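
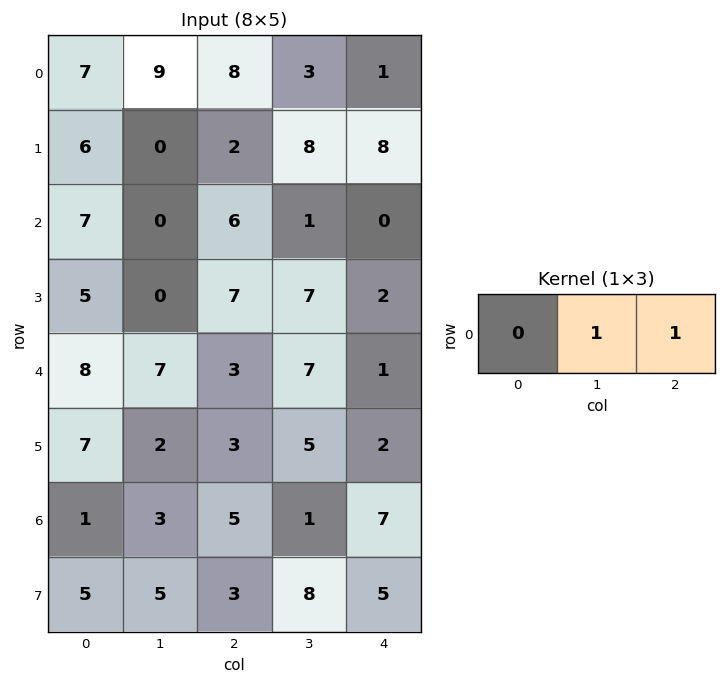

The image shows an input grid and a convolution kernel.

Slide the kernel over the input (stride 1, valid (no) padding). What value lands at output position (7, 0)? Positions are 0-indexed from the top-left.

8

The receptive field on the input at this output position is [5 5 3]. Elementwise product with the kernel and sum: 5·1 + 3·1.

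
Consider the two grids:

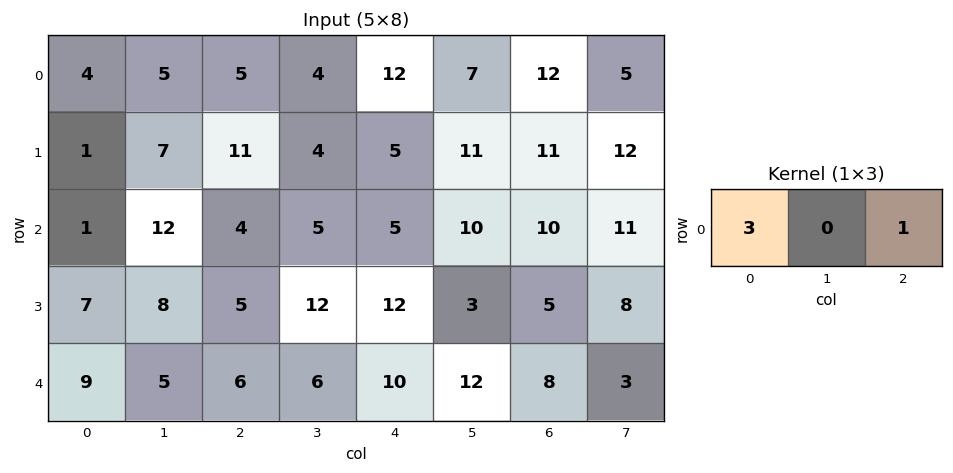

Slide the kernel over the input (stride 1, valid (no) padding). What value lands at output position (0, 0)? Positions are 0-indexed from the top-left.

The receptive field on the input at this output position is [4 5 5]. Elementwise product with the kernel and sum: 4·3 + 5·1.

17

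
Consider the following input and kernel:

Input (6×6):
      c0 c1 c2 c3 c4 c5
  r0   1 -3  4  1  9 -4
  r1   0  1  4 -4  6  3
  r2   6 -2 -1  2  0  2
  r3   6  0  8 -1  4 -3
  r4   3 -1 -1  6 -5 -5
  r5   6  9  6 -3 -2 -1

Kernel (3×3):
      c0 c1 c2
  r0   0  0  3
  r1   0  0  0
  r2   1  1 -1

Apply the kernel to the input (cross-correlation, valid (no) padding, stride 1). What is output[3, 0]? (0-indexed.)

The receptive field on the input at this output position is [6 0 8 / 3 -1 -1 / 6 9 6]. Elementwise product with the kernel and sum: 8·3 + 6·1 + 9·1 + 6·-1.

33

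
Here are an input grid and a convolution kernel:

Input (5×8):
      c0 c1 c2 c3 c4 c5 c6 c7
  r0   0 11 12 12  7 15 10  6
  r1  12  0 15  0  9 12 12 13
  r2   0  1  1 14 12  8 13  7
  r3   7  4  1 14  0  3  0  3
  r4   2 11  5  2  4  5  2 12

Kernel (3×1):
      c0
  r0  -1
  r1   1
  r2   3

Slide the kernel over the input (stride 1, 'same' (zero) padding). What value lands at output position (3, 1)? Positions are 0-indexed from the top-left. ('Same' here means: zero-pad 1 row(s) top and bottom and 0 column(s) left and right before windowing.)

36

The receptive field on the zero-padded input at this output position is [1 / 4 / 11]. Elementwise product with the kernel and sum: 1·-1 + 4·1 + 11·3.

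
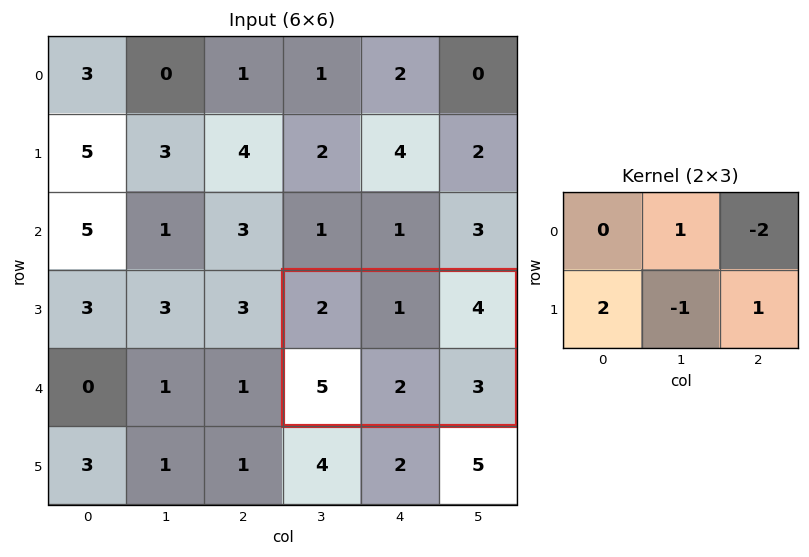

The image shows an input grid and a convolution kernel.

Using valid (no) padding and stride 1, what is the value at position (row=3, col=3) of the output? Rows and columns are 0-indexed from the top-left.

The receptive field on the input at this output position is [2 1 4 / 5 2 3]. Elementwise product with the kernel and sum: 1·1 + 4·-2 + 5·2 + 2·-1 + 3·1.

4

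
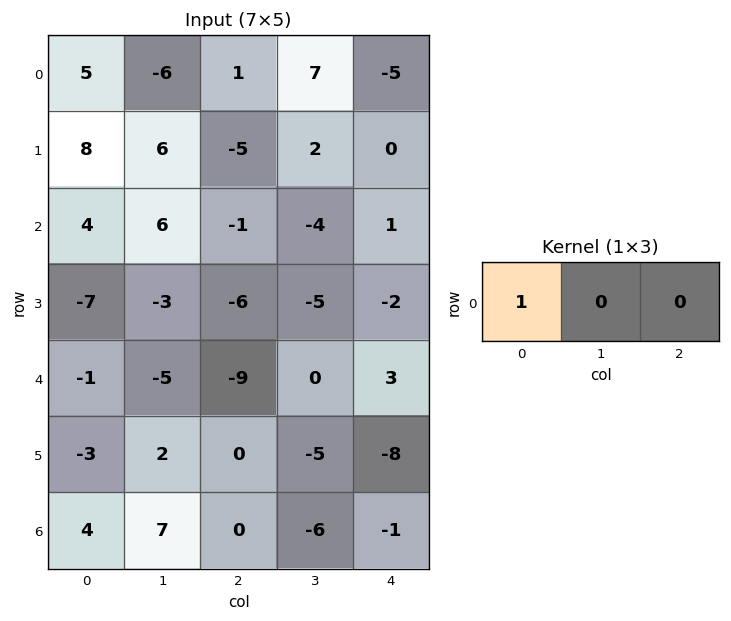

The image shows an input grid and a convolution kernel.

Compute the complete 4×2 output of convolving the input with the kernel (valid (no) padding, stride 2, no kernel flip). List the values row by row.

Output[0,0]: The receptive field on the input at this output position is [5 -6 1]. Elementwise product with the kernel and sum: 5·1.
Output[0,1]: The receptive field on the input at this output position is [1 7 -5]. Elementwise product with the kernel and sum: 1·1.

5 1
4 -1
-1 -9
4 0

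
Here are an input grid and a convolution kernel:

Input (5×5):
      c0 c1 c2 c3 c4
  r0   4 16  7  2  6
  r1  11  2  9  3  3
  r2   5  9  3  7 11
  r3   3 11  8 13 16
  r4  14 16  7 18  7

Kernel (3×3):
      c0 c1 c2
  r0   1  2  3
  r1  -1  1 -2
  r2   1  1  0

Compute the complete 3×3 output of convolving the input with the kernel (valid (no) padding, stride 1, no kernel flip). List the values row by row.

Output[0,0]: The receptive field on the input at this output position is [4 16 7 / 11 2 9 / 5 9 3]. Elementwise product with the kernel and sum: 4·1 + 16·2 + 7·3 + 11·-1 + 2·1 + 9·-2 + 5·1 + 9·1.
Output[0,1]: The receptive field on the input at this output position is [16 7 2 / 2 9 3 / 9 3 7]. Elementwise product with the kernel and sum: 16·1 + 7·2 + 2·3 + 2·-1 + 9·1 + 3·-2 + 9·1 + 3·1.

44 49 27
54 28 27
54 30 48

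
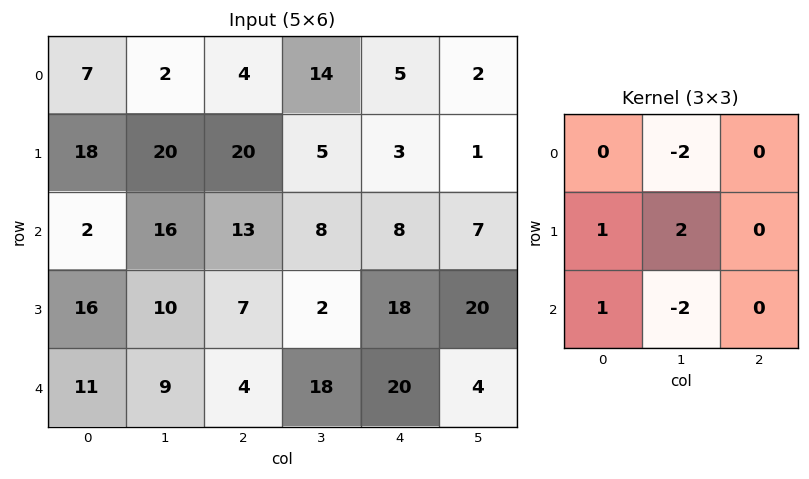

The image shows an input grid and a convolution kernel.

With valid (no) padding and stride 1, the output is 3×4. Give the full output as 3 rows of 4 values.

Output[0,0]: The receptive field on the input at this output position is [7 2 4 / 18 20 20 / 2 16 13]. Elementwise product with the kernel and sum: 2·-2 + 18·1 + 20·2 + 2·1 + 16·-2.

24 42 -1 -7
-10 -2 22 -16
-3 -1 -37 0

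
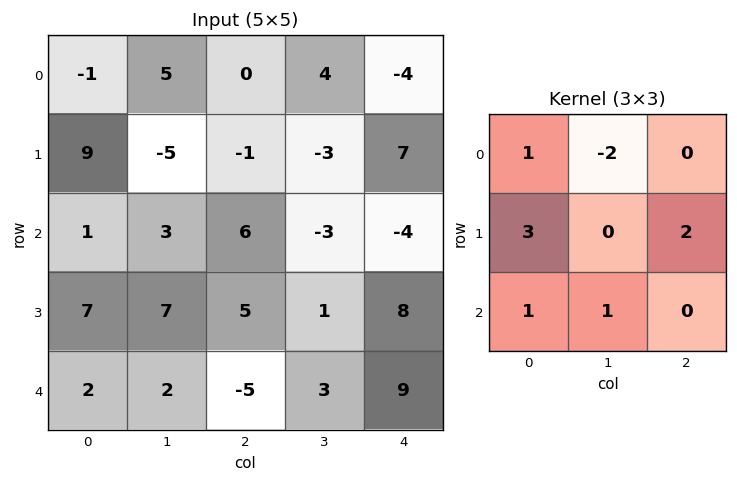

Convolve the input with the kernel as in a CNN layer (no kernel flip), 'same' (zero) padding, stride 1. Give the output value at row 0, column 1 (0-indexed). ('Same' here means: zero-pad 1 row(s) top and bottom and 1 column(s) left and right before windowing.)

The receptive field on the zero-padded input at this output position is [0 0 0 / -1 5 0 / 9 -5 -1]. Elementwise product with the kernel and sum: 0·1 + 0·-2 + -1·3 + 0·2 + 9·1 + -5·1.

1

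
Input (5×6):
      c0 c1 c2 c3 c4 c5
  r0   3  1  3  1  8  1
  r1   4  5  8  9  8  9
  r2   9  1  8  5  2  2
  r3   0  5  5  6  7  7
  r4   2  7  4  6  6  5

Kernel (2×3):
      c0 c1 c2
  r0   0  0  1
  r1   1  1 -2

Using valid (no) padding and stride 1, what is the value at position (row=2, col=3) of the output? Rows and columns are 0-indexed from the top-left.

The receptive field on the input at this output position is [5 2 2 / 6 7 7]. Elementwise product with the kernel and sum: 2·1 + 6·1 + 7·1 + 7·-2.

1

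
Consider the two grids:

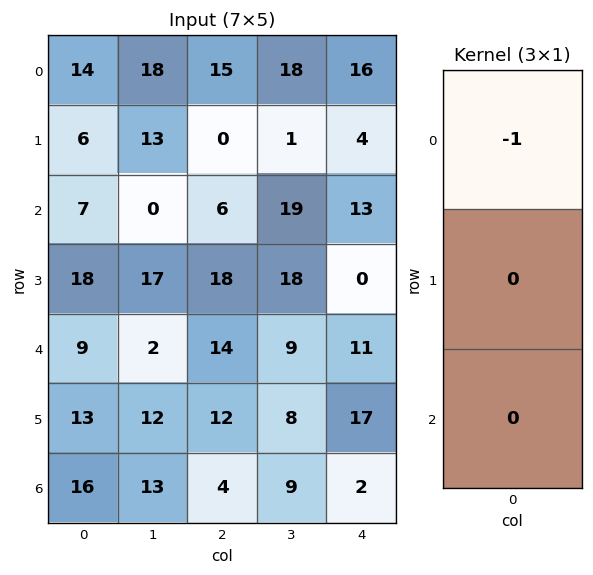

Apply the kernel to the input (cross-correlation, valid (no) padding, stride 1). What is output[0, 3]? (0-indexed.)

The receptive field on the input at this output position is [18 / 1 / 19]. Elementwise product with the kernel and sum: 18·-1.

-18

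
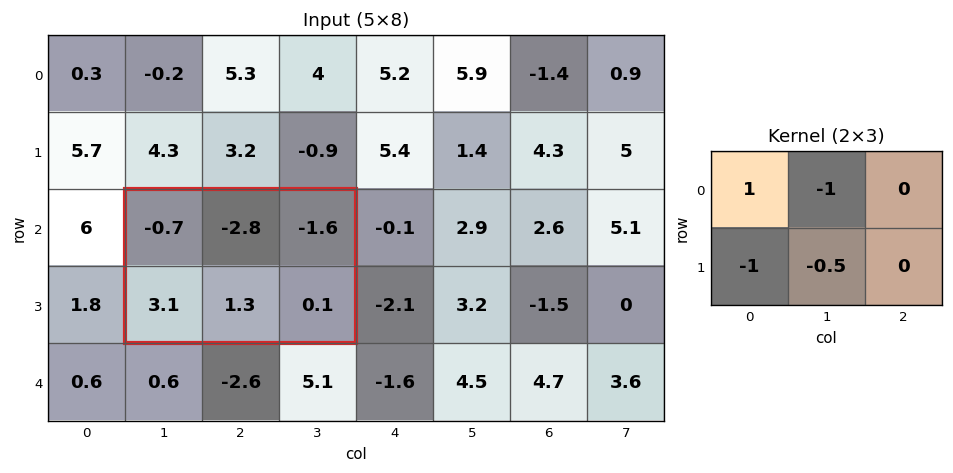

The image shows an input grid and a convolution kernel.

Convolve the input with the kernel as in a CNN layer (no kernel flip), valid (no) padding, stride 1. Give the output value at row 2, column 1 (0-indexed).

-1.65

The receptive field on the input at this output position is [-0.7 -2.8 -1.6 / 3.1 1.3 0.1]. Elementwise product with the kernel and sum: -0.7·1 + -2.8·-1 + 3.1·-1 + 1.3·-0.5.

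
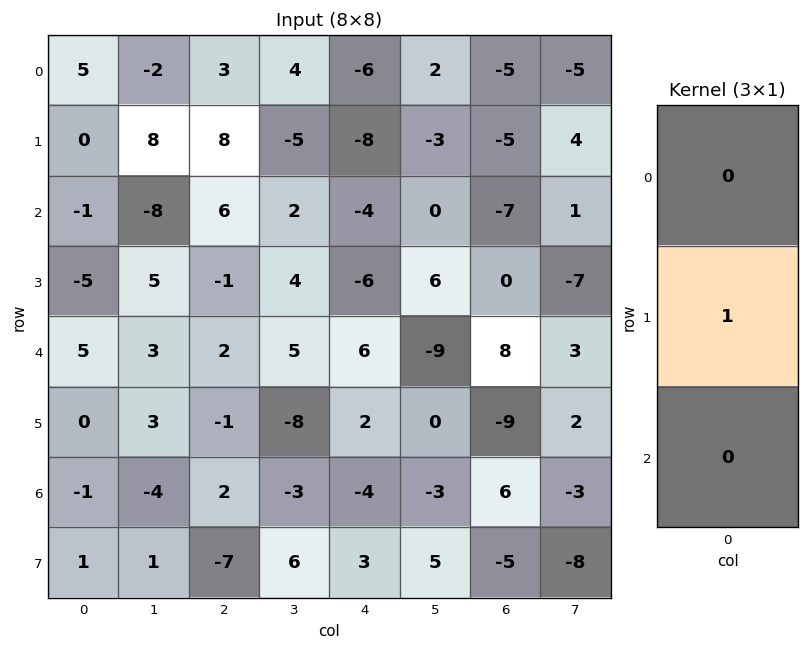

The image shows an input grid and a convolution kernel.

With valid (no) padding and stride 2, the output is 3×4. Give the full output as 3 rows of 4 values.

Output[0,0]: The receptive field on the input at this output position is [5 / 0 / -1]. Elementwise product with the kernel and sum: 0·1.

0 8 -8 -5
-5 -1 -6 0
0 -1 2 -9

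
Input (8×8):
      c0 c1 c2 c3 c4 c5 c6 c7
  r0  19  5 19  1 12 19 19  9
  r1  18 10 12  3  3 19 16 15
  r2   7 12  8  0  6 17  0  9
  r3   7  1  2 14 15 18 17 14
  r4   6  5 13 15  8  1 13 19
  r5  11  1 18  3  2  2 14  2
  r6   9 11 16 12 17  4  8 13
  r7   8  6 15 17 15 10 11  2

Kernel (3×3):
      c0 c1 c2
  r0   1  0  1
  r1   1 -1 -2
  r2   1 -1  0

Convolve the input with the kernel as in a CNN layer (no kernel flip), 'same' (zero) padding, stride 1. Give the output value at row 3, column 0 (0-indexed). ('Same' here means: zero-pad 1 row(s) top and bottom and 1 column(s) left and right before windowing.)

The receptive field on the zero-padded input at this output position is [0 7 12 / 0 7 1 / 0 6 5]. Elementwise product with the kernel and sum: 0·1 + 12·1 + 0·1 + 7·-1 + 1·-2 + 0·1 + 6·-1.

-3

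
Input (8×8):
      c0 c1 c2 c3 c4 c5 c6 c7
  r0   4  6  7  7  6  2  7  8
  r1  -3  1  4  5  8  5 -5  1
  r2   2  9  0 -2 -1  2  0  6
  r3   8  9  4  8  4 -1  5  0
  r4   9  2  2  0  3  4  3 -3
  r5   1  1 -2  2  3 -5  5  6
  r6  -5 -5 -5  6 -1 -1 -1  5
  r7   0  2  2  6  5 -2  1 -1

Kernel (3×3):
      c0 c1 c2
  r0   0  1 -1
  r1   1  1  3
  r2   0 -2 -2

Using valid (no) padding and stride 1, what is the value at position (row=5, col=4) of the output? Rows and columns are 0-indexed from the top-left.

-13

The receptive field on the input at this output position is [3 -5 5 / -1 -1 -1 / 5 -2 1]. Elementwise product with the kernel and sum: -5·1 + 5·-1 + -1·1 + -1·1 + -1·3 + -2·-2 + 1·-2.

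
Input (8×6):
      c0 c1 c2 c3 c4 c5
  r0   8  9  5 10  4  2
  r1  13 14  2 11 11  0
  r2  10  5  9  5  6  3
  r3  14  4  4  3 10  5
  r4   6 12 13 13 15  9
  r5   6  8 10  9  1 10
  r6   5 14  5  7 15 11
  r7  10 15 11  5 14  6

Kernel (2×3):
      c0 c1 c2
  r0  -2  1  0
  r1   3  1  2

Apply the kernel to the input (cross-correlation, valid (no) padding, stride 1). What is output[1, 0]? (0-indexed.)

The receptive field on the input at this output position is [13 14 2 / 10 5 9]. Elementwise product with the kernel and sum: 13·-2 + 14·1 + 10·3 + 5·1 + 9·2.

41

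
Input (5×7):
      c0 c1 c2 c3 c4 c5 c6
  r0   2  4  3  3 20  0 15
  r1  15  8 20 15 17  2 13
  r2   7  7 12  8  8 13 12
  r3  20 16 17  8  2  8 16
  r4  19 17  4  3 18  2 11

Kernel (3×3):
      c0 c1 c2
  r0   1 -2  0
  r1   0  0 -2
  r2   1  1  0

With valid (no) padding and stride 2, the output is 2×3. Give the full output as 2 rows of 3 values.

-32 -17 15
-5 -1 -30

Output[0,0]: The receptive field on the input at this output position is [2 4 3 / 15 8 20 / 7 7 12]. Elementwise product with the kernel and sum: 2·1 + 4·-2 + 20·-2 + 7·1 + 7·1.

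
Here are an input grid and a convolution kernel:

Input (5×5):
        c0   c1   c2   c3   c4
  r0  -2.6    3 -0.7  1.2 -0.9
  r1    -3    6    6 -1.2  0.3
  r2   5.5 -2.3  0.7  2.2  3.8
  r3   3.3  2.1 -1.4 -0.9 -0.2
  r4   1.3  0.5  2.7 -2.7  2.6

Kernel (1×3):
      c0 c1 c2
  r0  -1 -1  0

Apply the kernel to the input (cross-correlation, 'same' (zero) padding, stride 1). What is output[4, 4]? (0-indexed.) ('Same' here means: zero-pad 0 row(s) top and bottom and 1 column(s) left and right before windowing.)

0.1

The receptive field on the zero-padded input at this output position is [-2.7 2.6 0]. Elementwise product with the kernel and sum: -2.7·-1 + 2.6·-1.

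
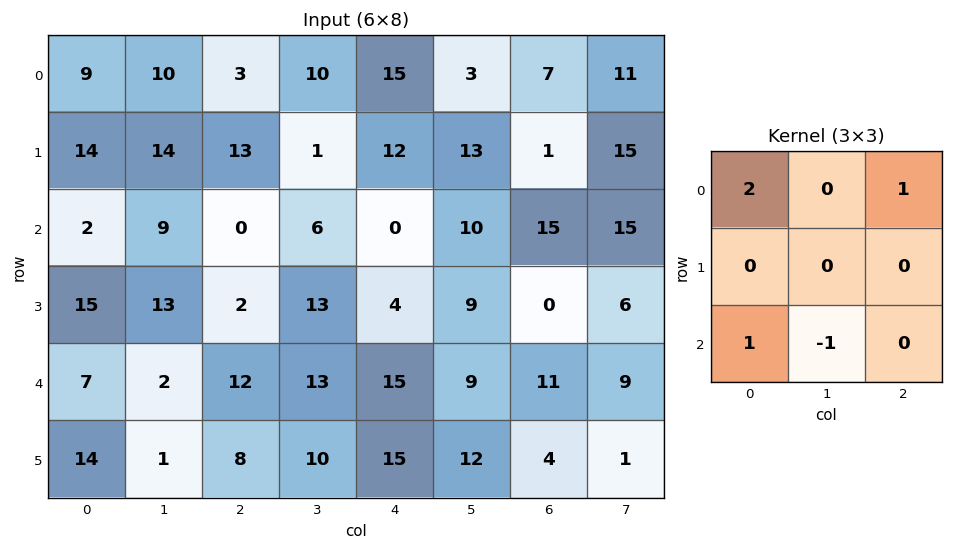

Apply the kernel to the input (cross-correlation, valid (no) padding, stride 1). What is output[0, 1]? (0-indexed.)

The receptive field on the input at this output position is [10 3 10 / 14 13 1 / 9 0 6]. Elementwise product with the kernel and sum: 10·2 + 10·1 + 9·1 + 0·-1.

39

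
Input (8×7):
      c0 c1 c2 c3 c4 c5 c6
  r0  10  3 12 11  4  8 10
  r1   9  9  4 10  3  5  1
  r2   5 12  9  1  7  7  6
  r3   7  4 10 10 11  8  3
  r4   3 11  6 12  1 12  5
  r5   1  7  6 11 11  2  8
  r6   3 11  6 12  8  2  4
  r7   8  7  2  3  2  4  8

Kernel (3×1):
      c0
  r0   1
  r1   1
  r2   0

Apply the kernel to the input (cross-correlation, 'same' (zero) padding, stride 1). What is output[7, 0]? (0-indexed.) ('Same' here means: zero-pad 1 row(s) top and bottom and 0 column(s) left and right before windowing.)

The receptive field on the zero-padded input at this output position is [3 / 8 / 0]. Elementwise product with the kernel and sum: 3·1 + 8·1.

11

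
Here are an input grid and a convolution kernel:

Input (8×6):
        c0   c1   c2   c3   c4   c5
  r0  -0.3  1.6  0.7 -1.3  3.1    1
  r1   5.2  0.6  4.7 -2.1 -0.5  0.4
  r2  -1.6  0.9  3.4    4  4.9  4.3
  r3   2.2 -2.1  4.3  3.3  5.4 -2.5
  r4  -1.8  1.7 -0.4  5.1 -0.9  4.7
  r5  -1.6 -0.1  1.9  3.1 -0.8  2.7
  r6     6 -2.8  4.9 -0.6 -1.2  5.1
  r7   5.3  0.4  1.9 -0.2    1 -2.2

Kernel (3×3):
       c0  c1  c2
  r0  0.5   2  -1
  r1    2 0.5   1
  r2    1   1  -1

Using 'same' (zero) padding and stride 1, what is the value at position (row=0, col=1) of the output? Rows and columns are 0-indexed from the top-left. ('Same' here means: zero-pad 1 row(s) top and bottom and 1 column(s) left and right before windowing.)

The receptive field on the zero-padded input at this output position is [0 0 0 / -0.3 1.6 0.7 / 5.2 0.6 4.7]. Elementwise product with the kernel and sum: 0·0.5 + 0·2 + 0·-1 + -0.3·2 + 1.6·0.5 + 0.7·1 + 5.2·1 + 0.6·1 + 4.7·-1.

2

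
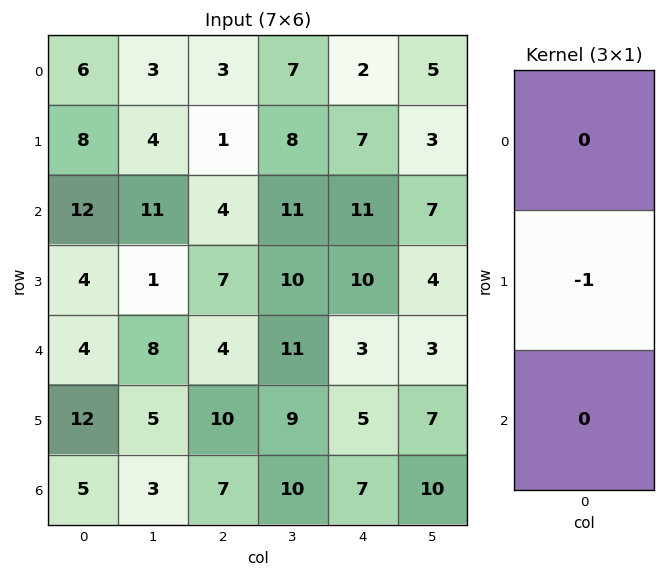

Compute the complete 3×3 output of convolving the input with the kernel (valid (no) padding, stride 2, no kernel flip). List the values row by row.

-8 -1 -7
-4 -7 -10
-12 -10 -5

Output[0,0]: The receptive field on the input at this output position is [6 / 8 / 12]. Elementwise product with the kernel and sum: 8·-1.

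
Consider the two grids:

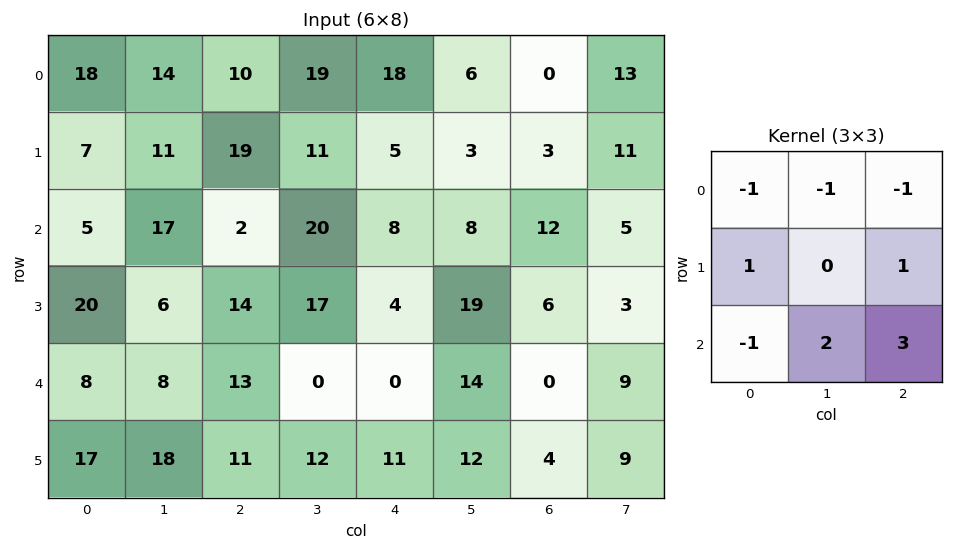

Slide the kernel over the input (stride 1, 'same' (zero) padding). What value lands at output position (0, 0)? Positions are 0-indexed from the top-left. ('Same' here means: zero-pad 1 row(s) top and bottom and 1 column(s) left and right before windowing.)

61

The receptive field on the zero-padded input at this output position is [0 0 0 / 0 18 14 / 0 7 11]. Elementwise product with the kernel and sum: 0·-1 + 0·-1 + 0·-1 + 0·1 + 14·1 + 0·-1 + 7·2 + 11·3.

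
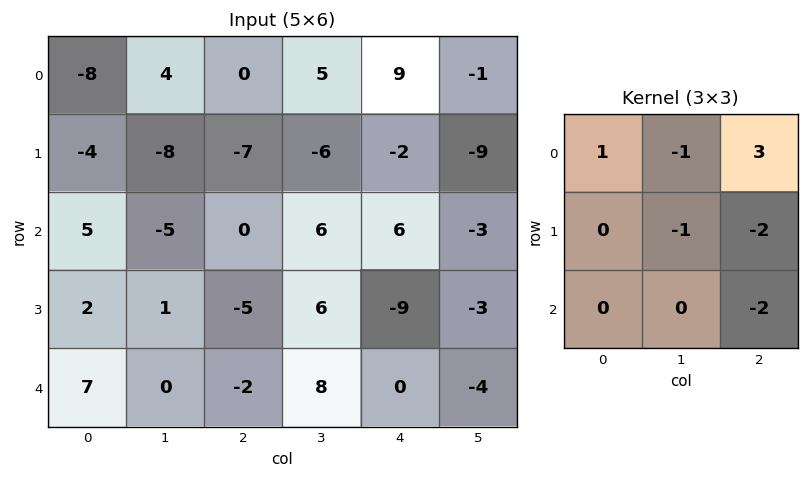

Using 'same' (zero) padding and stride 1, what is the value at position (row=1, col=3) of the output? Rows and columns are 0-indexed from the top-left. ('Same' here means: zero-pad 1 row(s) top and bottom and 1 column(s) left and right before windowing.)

20

The receptive field on the zero-padded input at this output position is [0 5 9 / -7 -6 -2 / 0 6 6]. Elementwise product with the kernel and sum: 0·1 + 5·-1 + 9·3 + -6·-1 + -2·-2 + 6·-2.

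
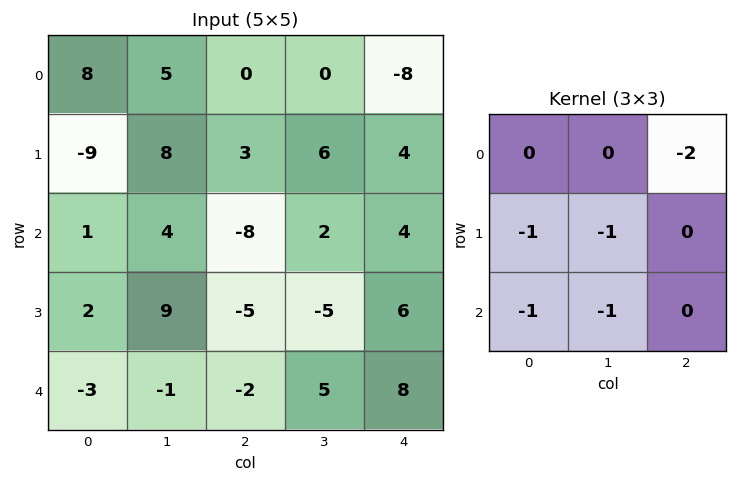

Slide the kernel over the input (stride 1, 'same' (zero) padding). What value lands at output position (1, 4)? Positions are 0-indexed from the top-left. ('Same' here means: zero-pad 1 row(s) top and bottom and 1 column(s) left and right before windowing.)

The receptive field on the zero-padded input at this output position is [0 -8 0 / 6 4 0 / 2 4 0]. Elementwise product with the kernel and sum: 0·-2 + 6·-1 + 4·-1 + 2·-1 + 4·-1.

-16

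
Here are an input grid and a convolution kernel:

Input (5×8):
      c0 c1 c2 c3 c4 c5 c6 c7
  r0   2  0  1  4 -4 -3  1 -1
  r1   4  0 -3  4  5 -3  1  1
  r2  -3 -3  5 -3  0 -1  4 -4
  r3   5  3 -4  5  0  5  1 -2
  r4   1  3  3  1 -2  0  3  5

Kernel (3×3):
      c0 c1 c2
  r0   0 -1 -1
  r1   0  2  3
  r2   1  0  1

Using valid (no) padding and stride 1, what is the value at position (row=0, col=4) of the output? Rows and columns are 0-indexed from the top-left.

3

The receptive field on the input at this output position is [-4 -3 1 / 5 -3 1 / 0 -1 4]. Elementwise product with the kernel and sum: -3·-1 + 1·-1 + -3·2 + 1·3 + 0·1 + 4·1.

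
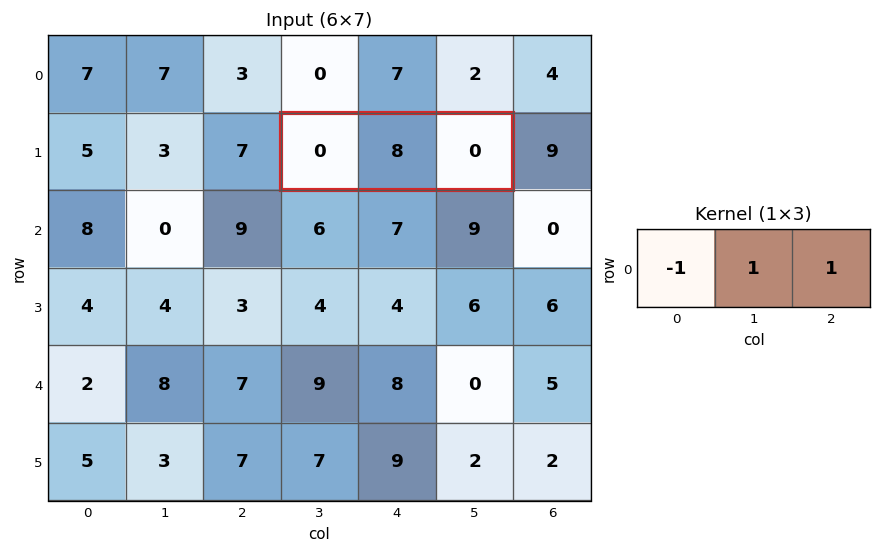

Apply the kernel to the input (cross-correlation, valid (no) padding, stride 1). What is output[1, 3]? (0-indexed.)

8

The receptive field on the input at this output position is [0 8 0]. Elementwise product with the kernel and sum: 0·-1 + 8·1 + 0·1.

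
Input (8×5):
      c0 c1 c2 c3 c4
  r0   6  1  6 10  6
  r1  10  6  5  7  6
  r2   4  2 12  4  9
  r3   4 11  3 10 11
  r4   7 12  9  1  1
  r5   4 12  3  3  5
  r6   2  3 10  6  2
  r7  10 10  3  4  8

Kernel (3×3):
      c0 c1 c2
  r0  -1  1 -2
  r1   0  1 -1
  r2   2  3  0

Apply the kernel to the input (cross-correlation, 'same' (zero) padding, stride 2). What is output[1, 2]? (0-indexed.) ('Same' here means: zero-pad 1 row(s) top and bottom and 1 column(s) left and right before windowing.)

The receptive field on the zero-padded input at this output position is [7 6 0 / 4 9 0 / 10 11 0]. Elementwise product with the kernel and sum: 7·-1 + 6·1 + 0·-2 + 9·1 + 0·-1 + 10·2 + 11·3.

61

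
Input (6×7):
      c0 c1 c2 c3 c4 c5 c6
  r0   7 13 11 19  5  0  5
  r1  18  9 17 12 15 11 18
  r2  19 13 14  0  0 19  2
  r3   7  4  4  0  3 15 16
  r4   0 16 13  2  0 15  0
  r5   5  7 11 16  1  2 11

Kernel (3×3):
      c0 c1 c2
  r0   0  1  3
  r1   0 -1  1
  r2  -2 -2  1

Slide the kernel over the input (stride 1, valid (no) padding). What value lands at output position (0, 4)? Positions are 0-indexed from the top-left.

The receptive field on the input at this output position is [5 0 5 / 15 11 18 / 0 19 2]. Elementwise product with the kernel and sum: 0·1 + 5·3 + 11·-1 + 18·1 + 0·-2 + 19·-2 + 2·1.

-14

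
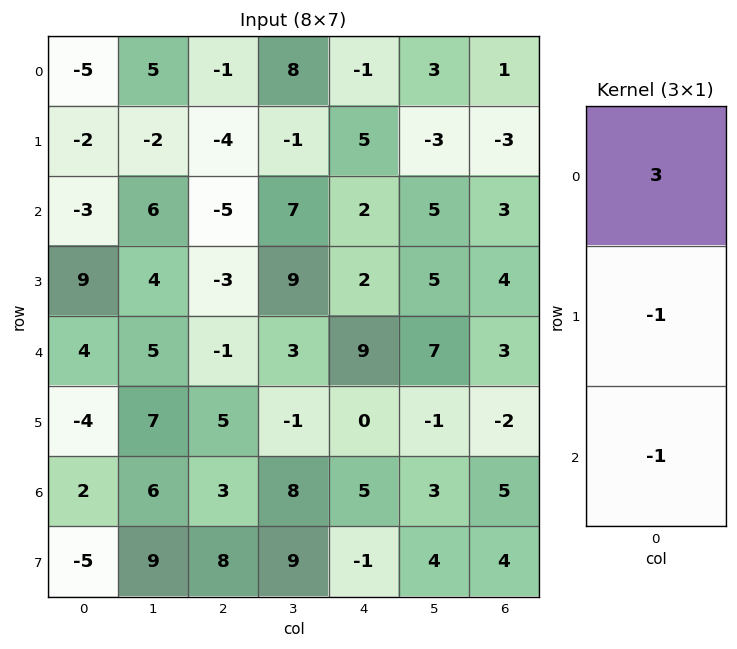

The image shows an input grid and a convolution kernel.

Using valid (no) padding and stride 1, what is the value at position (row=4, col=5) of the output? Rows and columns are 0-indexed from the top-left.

19

The receptive field on the input at this output position is [7 / -1 / 3]. Elementwise product with the kernel and sum: 7·3 + -1·-1 + 3·-1.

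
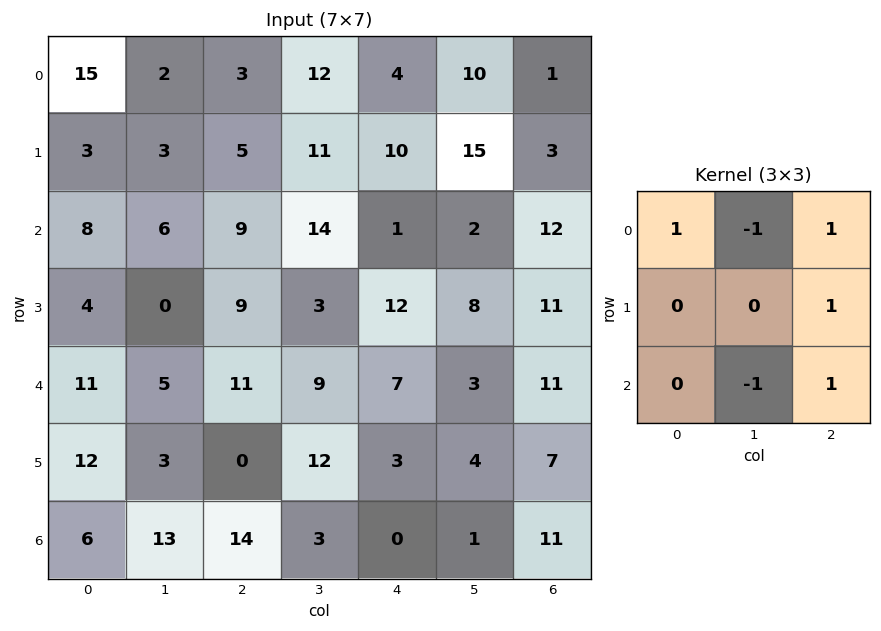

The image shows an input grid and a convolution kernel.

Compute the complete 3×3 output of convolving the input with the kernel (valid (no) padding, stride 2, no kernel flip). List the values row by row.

Output[0,0]: The receptive field on the input at this output position is [15 2 3 / 3 3 5 / 8 6 9]. Elementwise product with the kernel and sum: 15·1 + 2·-1 + 3·1 + 5·1 + 6·-1 + 9·1.

24 -8 8
26 6 30
18 9 32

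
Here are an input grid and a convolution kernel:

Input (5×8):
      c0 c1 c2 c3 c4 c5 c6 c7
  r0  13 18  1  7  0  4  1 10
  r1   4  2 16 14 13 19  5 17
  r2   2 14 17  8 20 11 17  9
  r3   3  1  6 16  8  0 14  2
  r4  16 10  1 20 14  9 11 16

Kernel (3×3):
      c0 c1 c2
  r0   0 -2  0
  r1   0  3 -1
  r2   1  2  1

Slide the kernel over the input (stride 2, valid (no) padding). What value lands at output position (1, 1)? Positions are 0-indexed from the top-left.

79

The receptive field on the input at this output position is [17 8 20 / 6 16 8 / 1 20 14]. Elementwise product with the kernel and sum: 8·-2 + 16·3 + 8·-1 + 1·1 + 20·2 + 14·1.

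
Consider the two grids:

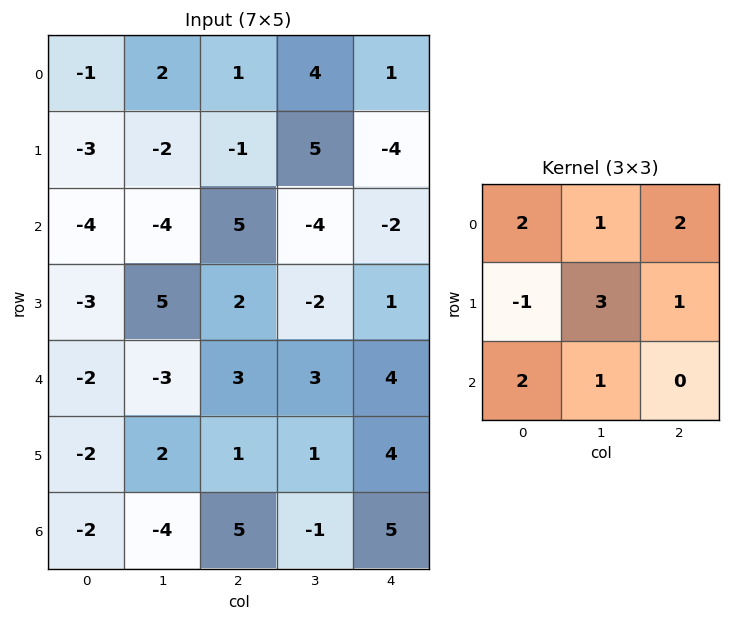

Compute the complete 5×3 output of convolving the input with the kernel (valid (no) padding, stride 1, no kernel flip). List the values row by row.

-14 14 26
-14 32 -22
11 -15 4
-3 28 17
0 2 32

Output[0,0]: The receptive field on the input at this output position is [-1 2 1 / -3 -2 -1 / -4 -4 5]. Elementwise product with the kernel and sum: -1·2 + 2·1 + 1·2 + -3·-1 + -2·3 + -1·1 + -4·2 + -4·1.
Output[0,1]: The receptive field on the input at this output position is [2 1 4 / -2 -1 5 / -4 5 -4]. Elementwise product with the kernel and sum: 2·2 + 1·1 + 4·2 + -2·-1 + -1·3 + 5·1 + -4·2 + 5·1.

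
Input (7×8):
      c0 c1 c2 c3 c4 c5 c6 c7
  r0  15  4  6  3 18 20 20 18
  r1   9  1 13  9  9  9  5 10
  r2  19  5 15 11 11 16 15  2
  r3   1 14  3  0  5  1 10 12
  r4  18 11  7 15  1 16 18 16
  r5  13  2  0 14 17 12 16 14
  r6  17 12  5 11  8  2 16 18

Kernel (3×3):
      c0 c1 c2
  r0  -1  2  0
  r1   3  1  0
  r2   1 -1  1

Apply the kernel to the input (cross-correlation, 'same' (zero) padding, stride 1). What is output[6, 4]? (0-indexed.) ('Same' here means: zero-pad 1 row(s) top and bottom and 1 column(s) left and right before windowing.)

The receptive field on the zero-padded input at this output position is [14 17 12 / 11 8 2 / 0 0 0]. Elementwise product with the kernel and sum: 14·-1 + 17·2 + 11·3 + 8·1 + 0·1 + 0·-1 + 0·1.

61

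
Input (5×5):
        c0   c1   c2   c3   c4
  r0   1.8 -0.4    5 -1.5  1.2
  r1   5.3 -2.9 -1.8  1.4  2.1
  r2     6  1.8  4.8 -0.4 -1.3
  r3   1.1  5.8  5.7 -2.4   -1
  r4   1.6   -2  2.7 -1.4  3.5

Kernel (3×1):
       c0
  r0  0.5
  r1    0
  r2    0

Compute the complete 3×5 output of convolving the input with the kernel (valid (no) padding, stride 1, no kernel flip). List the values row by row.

0.9 -0.2 2.5 -0.75 0.6
2.65 -1.45 -0.9 0.7 1.05
3 0.9 2.4 -0.2 -0.65

Output[0,0]: The receptive field on the input at this output position is [1.8 / 5.3 / 6]. Elementwise product with the kernel and sum: 1.8·0.5.
Output[0,1]: The receptive field on the input at this output position is [-0.4 / -2.9 / 1.8]. Elementwise product with the kernel and sum: -0.4·0.5.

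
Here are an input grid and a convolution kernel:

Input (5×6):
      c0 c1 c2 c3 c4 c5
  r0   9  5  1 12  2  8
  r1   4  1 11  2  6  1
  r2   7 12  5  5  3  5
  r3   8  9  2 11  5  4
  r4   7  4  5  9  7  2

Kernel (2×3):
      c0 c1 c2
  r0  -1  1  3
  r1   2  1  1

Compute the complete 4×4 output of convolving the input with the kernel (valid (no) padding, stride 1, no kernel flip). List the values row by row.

19 47 47 25
61 50 27 25
47 39 29 44
30 48 50 33

Output[0,0]: The receptive field on the input at this output position is [9 5 1 / 4 1 11]. Elementwise product with the kernel and sum: 9·-1 + 5·1 + 1·3 + 4·2 + 1·1 + 11·1.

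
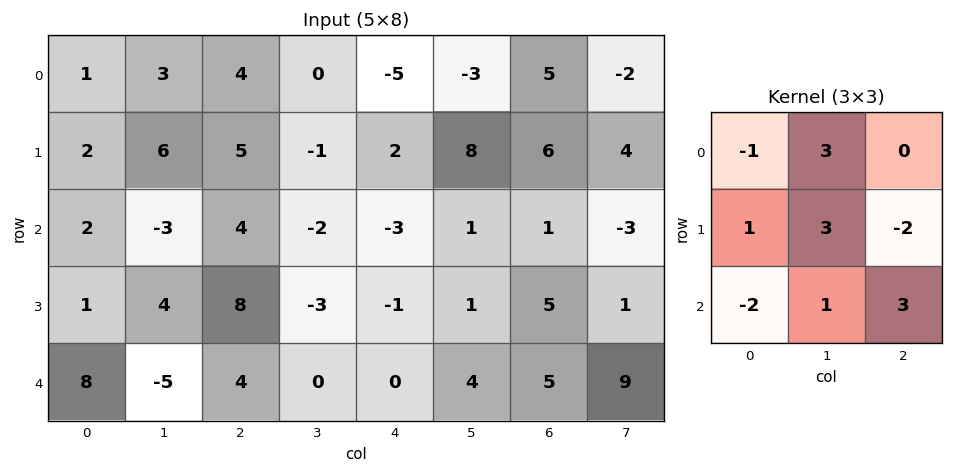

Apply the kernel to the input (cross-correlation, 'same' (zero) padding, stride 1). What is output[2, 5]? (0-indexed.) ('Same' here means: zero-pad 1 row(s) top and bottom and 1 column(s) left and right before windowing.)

38

The receptive field on the zero-padded input at this output position is [2 8 6 / -3 1 1 / -1 1 5]. Elementwise product with the kernel and sum: 2·-1 + 8·3 + -3·1 + 1·3 + 1·-2 + -1·-2 + 1·1 + 5·3.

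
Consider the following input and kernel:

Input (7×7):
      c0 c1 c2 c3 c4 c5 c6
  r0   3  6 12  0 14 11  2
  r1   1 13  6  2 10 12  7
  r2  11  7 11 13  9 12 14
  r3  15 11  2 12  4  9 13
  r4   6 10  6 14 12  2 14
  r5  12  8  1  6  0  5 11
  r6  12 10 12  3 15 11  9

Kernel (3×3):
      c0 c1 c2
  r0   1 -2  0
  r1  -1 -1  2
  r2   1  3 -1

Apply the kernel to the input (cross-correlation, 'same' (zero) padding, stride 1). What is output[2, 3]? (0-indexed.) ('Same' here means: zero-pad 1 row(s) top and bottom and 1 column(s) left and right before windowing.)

The receptive field on the zero-padded input at this output position is [6 2 10 / 11 13 9 / 2 12 4]. Elementwise product with the kernel and sum: 6·1 + 2·-2 + 11·-1 + 13·-1 + 9·2 + 2·1 + 12·3 + 4·-1.

30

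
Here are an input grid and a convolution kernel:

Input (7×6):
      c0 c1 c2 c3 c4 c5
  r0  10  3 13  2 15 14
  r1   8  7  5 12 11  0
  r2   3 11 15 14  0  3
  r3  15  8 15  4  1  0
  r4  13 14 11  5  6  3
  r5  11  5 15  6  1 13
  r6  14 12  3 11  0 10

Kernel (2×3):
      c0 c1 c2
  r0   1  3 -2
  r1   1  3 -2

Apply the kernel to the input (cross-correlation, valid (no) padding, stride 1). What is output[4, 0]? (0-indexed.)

29

The receptive field on the input at this output position is [13 14 11 / 11 5 15]. Elementwise product with the kernel and sum: 13·1 + 14·3 + 11·-2 + 11·1 + 5·3 + 15·-2.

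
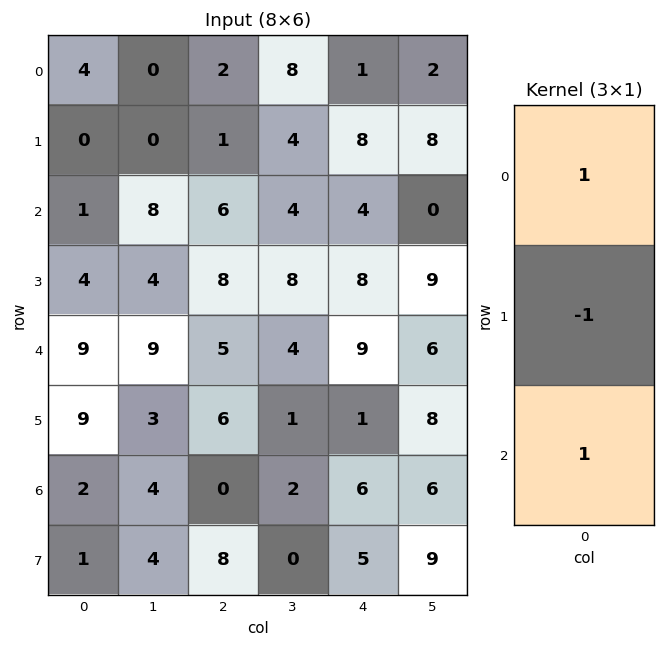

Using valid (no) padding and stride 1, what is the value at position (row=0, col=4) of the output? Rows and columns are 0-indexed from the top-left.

-3

The receptive field on the input at this output position is [1 / 8 / 4]. Elementwise product with the kernel and sum: 1·1 + 8·-1 + 4·1.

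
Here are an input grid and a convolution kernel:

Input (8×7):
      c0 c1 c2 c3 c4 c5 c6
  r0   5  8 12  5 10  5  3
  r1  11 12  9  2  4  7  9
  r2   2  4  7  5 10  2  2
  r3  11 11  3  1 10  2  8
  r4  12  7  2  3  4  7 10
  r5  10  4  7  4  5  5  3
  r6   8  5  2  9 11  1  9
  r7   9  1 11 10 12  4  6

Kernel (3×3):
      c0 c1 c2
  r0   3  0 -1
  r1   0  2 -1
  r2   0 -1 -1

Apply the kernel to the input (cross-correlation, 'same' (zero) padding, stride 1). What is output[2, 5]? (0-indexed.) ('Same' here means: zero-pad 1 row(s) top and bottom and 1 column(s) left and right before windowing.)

The receptive field on the zero-padded input at this output position is [4 7 9 / 10 2 2 / 10 2 8]. Elementwise product with the kernel and sum: 4·3 + 9·-1 + 2·2 + 2·-1 + 2·-1 + 8·-1.

-5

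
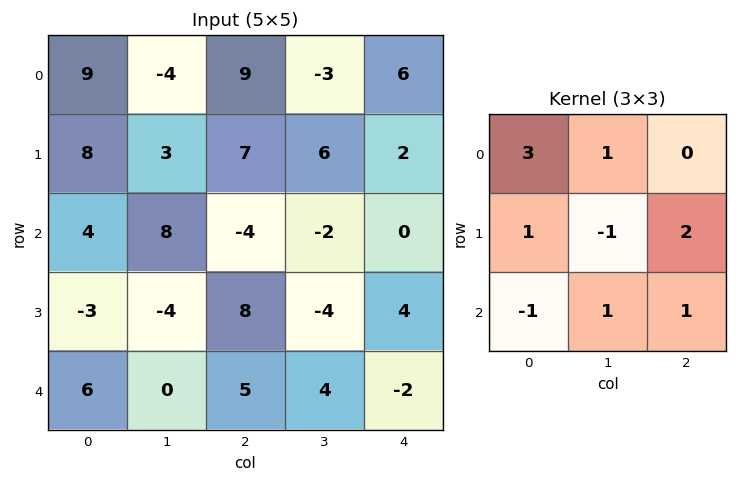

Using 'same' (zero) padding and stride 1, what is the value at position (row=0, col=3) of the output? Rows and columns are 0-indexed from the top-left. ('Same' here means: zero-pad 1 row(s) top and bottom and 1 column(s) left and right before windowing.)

The receptive field on the zero-padded input at this output position is [0 0 0 / 9 -3 6 / 7 6 2]. Elementwise product with the kernel and sum: 0·3 + 0·1 + 9·1 + -3·-1 + 6·2 + 7·-1 + 6·1 + 2·1.

25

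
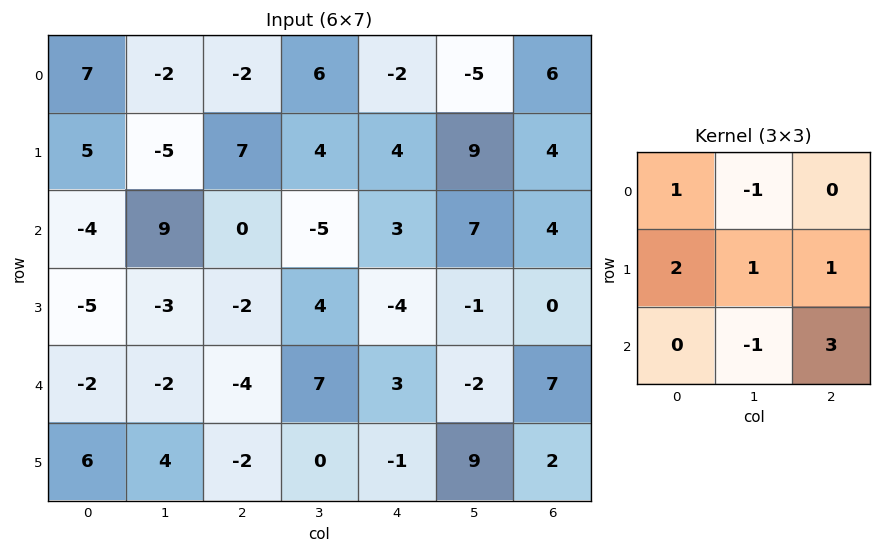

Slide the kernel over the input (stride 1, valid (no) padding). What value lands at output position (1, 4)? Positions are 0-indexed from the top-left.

The receptive field on the input at this output position is [4 9 4 / 3 7 4 / -4 -1 0]. Elementwise product with the kernel and sum: 4·1 + 9·-1 + 3·2 + 7·1 + 4·1 + -1·-1 + 0·3.

13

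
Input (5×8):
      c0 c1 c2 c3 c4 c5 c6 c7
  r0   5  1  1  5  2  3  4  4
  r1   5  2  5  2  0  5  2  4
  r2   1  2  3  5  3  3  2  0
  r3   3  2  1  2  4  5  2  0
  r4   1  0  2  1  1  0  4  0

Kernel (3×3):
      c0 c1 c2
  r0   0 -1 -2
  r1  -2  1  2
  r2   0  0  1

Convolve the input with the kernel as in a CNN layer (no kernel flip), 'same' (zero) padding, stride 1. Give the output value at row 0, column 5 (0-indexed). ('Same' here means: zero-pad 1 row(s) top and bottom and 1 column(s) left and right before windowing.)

The receptive field on the zero-padded input at this output position is [0 0 0 / 2 3 4 / 0 5 2]. Elementwise product with the kernel and sum: 0·-1 + 0·-2 + 2·-2 + 3·1 + 4·2 + 2·1.

9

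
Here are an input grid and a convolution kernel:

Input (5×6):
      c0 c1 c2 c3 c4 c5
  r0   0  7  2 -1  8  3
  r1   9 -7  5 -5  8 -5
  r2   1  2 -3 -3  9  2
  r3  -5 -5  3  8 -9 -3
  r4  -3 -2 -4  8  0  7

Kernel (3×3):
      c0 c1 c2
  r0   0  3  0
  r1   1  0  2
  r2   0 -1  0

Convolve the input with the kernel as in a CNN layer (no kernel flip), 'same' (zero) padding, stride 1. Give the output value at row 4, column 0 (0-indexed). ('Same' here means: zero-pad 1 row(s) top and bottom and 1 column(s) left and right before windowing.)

-19

The receptive field on the zero-padded input at this output position is [0 -5 -5 / 0 -3 -2 / 0 0 0]. Elementwise product with the kernel and sum: -5·3 + 0·1 + -2·2 + 0·-1.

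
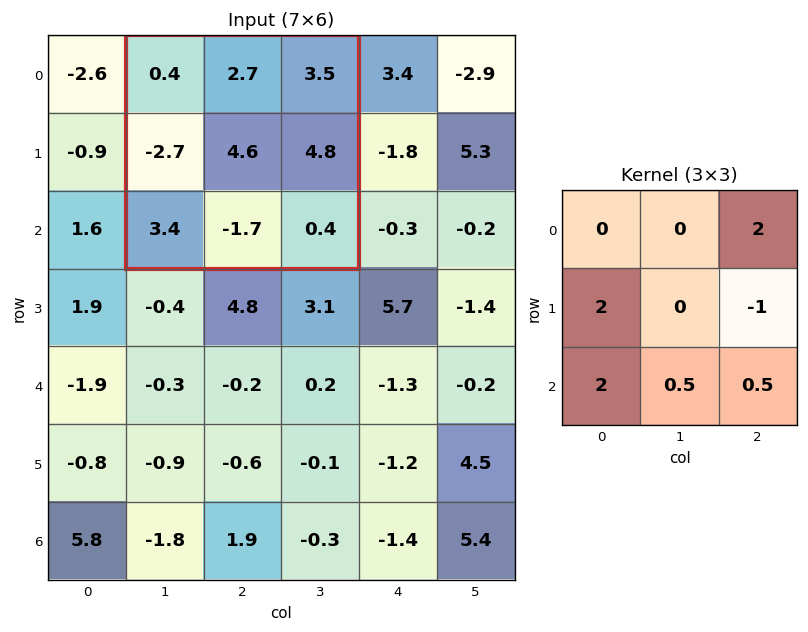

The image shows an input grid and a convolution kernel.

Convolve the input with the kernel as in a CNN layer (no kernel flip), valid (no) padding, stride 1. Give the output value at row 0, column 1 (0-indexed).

2.95

The receptive field on the input at this output position is [0.4 2.7 3.5 / -2.7 4.6 4.8 / 3.4 -1.7 0.4]. Elementwise product with the kernel and sum: 3.5·2 + -2.7·2 + 4.8·-1 + 3.4·2 + -1.7·0.5 + 0.4·0.5.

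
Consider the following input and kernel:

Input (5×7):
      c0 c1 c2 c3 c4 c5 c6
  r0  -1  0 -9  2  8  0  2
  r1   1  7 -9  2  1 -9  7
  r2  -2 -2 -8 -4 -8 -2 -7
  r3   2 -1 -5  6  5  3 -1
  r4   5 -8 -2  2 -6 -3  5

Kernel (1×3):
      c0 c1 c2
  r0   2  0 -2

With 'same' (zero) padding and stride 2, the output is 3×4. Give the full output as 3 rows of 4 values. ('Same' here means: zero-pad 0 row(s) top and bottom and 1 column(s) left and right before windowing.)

Output[0,0]: The receptive field on the zero-padded input at this output position is [0 -1 0]. Elementwise product with the kernel and sum: 0·2 + 0·-2.
Output[0,1]: The receptive field on the zero-padded input at this output position is [0 -9 2]. Elementwise product with the kernel and sum: 0·2 + 2·-2.

0 -4 4 0
4 4 -4 -4
16 -20 10 -6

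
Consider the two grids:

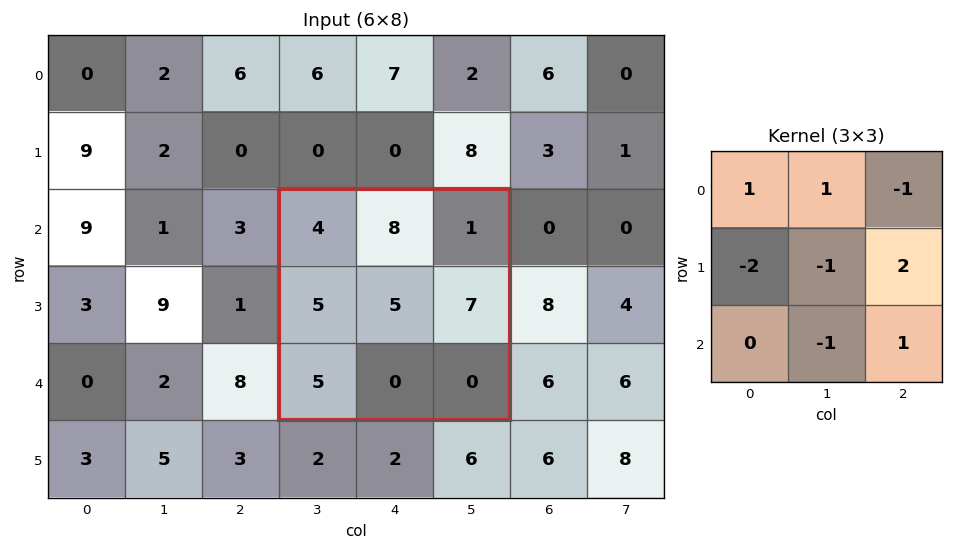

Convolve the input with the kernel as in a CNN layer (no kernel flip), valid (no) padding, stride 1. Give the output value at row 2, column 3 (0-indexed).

The receptive field on the input at this output position is [4 8 1 / 5 5 7 / 5 0 0]. Elementwise product with the kernel and sum: 4·1 + 8·1 + 1·-1 + 5·-2 + 5·-1 + 7·2 + 0·-1 + 0·1.

10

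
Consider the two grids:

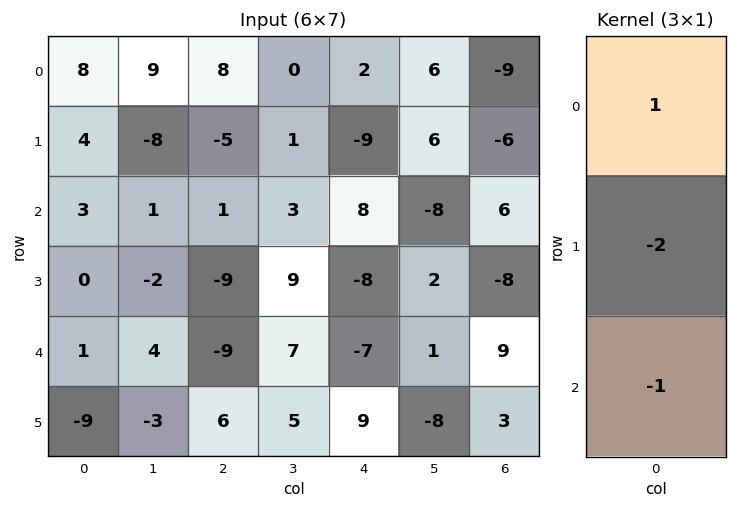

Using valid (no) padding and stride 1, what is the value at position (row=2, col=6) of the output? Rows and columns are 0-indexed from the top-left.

The receptive field on the input at this output position is [6 / -8 / 9]. Elementwise product with the kernel and sum: 6·1 + -8·-2 + 9·-1.

13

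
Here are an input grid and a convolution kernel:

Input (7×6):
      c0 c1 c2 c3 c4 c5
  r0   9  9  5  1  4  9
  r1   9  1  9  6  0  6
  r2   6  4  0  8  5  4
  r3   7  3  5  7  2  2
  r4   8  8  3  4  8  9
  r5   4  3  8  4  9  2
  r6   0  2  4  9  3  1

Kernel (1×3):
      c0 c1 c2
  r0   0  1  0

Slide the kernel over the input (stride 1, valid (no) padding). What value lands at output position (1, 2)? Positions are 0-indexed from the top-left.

The receptive field on the input at this output position is [9 6 0]. Elementwise product with the kernel and sum: 6·1.

6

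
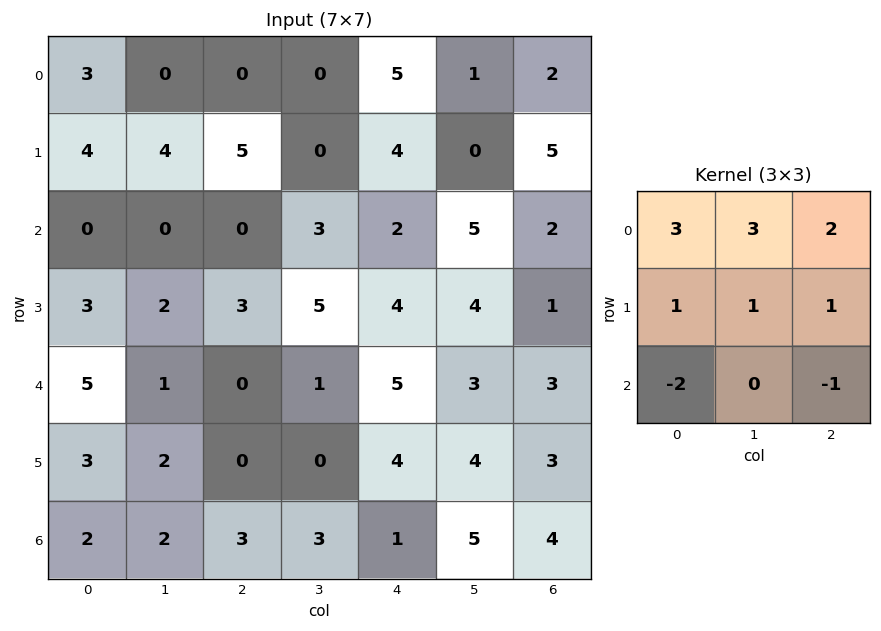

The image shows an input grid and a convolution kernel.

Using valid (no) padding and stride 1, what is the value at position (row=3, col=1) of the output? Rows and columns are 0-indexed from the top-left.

23

The receptive field on the input at this output position is [2 3 5 / 1 0 1 / 2 0 0]. Elementwise product with the kernel and sum: 2·3 + 3·3 + 5·2 + 1·1 + 0·1 + 1·1 + 2·-2 + 0·-1.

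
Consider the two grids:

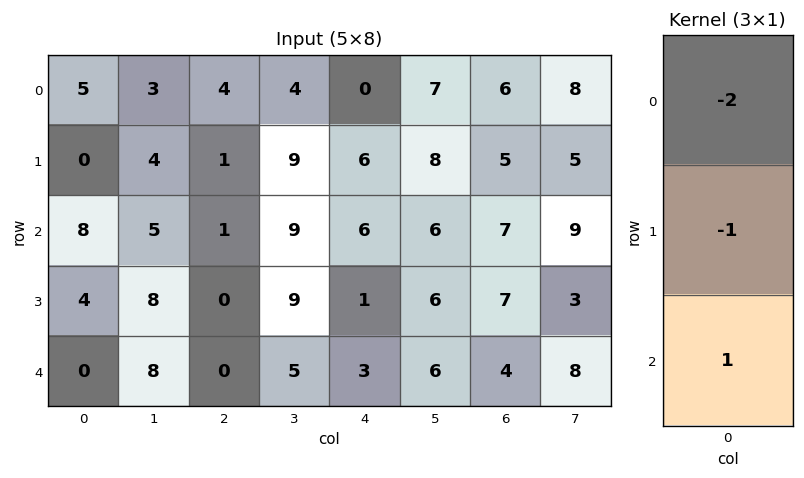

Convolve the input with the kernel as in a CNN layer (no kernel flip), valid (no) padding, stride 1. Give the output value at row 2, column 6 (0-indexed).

-17

The receptive field on the input at this output position is [7 / 7 / 4]. Elementwise product with the kernel and sum: 7·-2 + 7·-1 + 4·1.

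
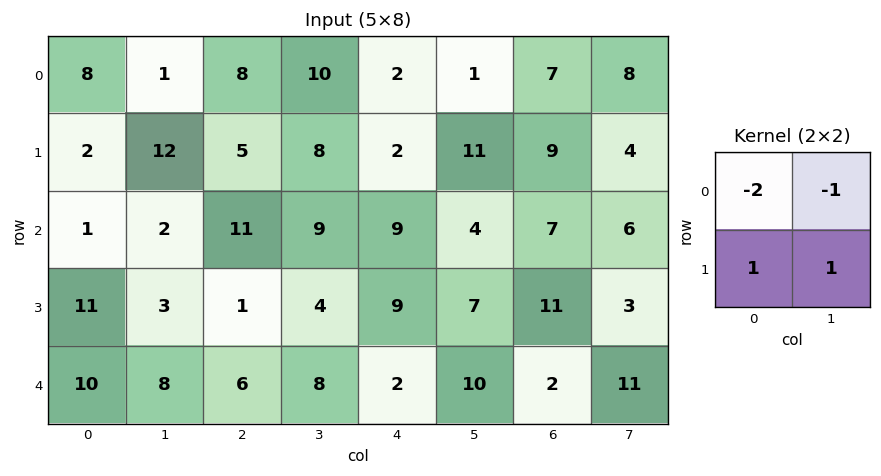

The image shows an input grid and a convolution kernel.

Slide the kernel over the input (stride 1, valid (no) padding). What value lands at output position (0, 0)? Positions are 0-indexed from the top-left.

-3

The receptive field on the input at this output position is [8 1 / 2 12]. Elementwise product with the kernel and sum: 8·-2 + 1·-1 + 2·1 + 12·1.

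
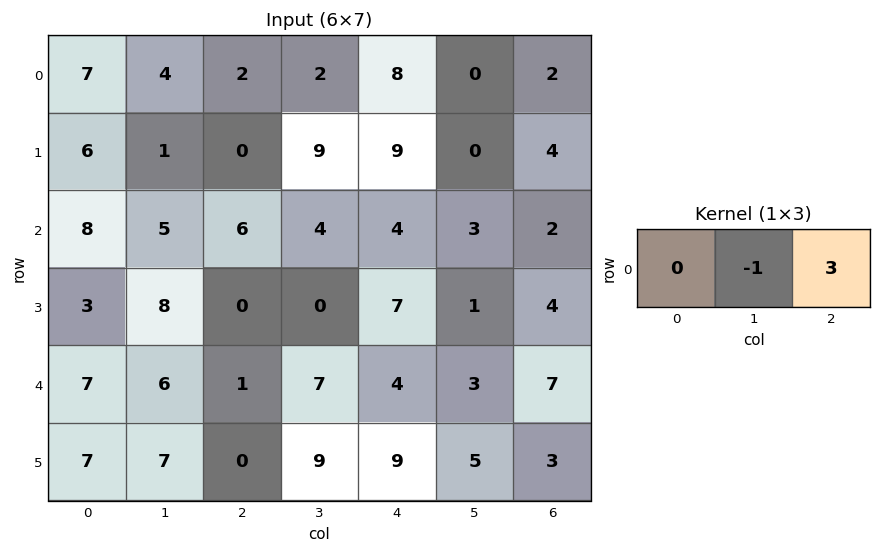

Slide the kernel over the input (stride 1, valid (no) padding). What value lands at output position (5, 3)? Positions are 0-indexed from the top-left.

6

The receptive field on the input at this output position is [9 9 5]. Elementwise product with the kernel and sum: 9·-1 + 5·3.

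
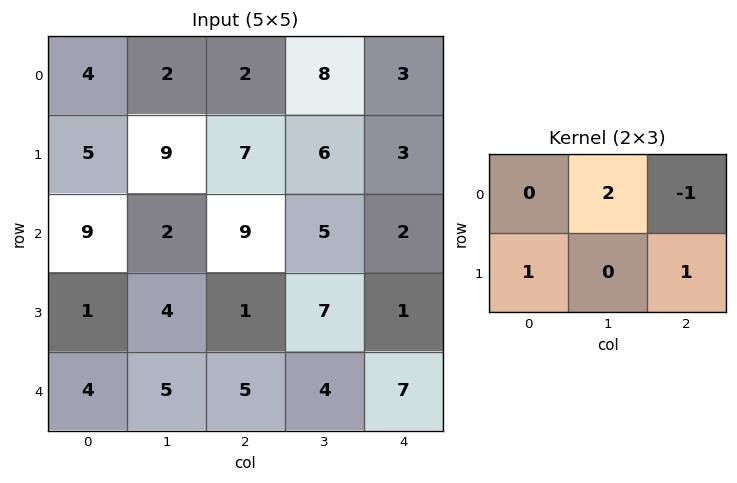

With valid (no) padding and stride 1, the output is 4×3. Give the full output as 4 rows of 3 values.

14 11 23
29 15 20
-3 24 10
16 4 25

Output[0,0]: The receptive field on the input at this output position is [4 2 2 / 5 9 7]. Elementwise product with the kernel and sum: 2·2 + 2·-1 + 5·1 + 7·1.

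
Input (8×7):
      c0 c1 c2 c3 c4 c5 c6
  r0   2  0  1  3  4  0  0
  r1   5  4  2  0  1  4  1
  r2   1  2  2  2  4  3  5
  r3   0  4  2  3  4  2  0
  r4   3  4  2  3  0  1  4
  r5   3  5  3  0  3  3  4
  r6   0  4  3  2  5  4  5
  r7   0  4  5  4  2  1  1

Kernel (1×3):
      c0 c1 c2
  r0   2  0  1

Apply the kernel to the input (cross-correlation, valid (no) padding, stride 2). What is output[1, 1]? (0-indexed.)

The receptive field on the input at this output position is [2 2 4]. Elementwise product with the kernel and sum: 2·2 + 4·1.

8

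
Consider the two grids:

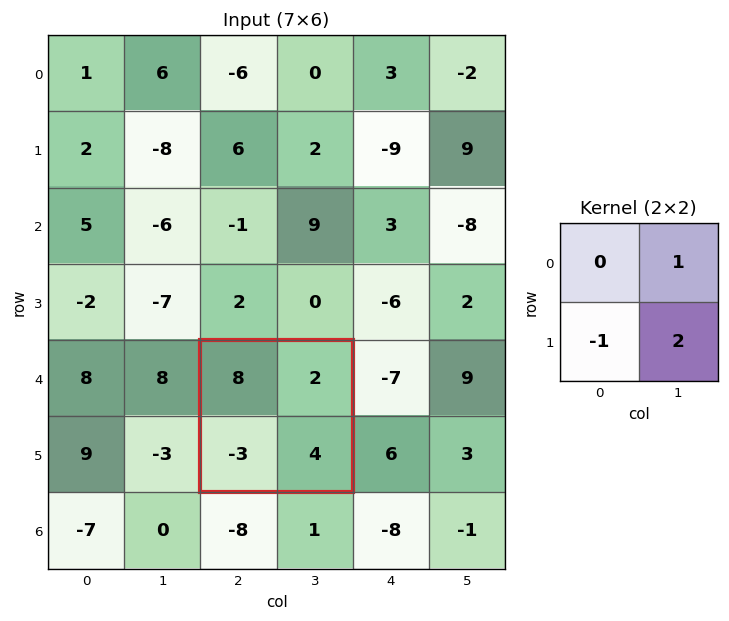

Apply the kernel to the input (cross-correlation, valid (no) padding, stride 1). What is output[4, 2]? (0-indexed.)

13

The receptive field on the input at this output position is [8 2 / -3 4]. Elementwise product with the kernel and sum: 2·1 + -3·-1 + 4·2.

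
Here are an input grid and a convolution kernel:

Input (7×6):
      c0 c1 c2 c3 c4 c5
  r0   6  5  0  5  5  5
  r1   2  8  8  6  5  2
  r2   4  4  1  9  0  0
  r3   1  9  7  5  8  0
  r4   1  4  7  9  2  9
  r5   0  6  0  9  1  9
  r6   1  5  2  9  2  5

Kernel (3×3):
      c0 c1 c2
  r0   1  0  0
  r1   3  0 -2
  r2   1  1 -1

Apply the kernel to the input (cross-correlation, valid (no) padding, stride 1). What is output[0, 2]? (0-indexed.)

The receptive field on the input at this output position is [0 5 5 / 8 6 5 / 1 9 0]. Elementwise product with the kernel and sum: 0·1 + 8·3 + 5·-2 + 1·1 + 9·1 + 0·-1.

24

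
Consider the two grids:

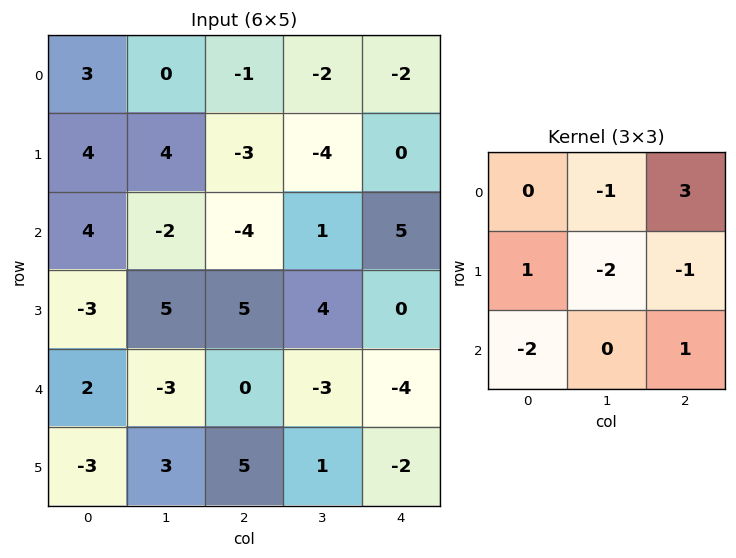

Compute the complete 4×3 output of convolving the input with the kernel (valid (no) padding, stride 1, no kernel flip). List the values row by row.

Output[0,0]: The receptive field on the input at this output position is [3 0 -1 / 4 4 -3 / 4 -2 -4]. Elementwise product with the kernel and sum: 0·-1 + -1·3 + 4·1 + 4·-2 + -3·-1 + 4·-2 + -4·1.
Output[0,1]: The receptive field on the input at this output position is [0 -1 -2 / 4 -3 -4 / -2 -4 1]. Elementwise product with the kernel and sum: -1·-1 + -2·3 + 4·1 + -3·-2 + -4·-1 + -2·-2 + 1·1.

-16 14 14
10 -10 -17
-32 1 7
29 2 -6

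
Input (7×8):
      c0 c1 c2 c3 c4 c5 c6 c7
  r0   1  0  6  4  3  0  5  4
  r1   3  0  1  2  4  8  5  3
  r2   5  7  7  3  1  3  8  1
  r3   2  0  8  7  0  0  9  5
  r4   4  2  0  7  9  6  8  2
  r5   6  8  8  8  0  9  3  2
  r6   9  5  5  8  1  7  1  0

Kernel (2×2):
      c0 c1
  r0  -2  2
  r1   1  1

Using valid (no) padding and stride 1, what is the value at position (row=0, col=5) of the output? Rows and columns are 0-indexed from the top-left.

23

The receptive field on the input at this output position is [0 5 / 8 5]. Elementwise product with the kernel and sum: 0·-2 + 5·2 + 8·1 + 5·1.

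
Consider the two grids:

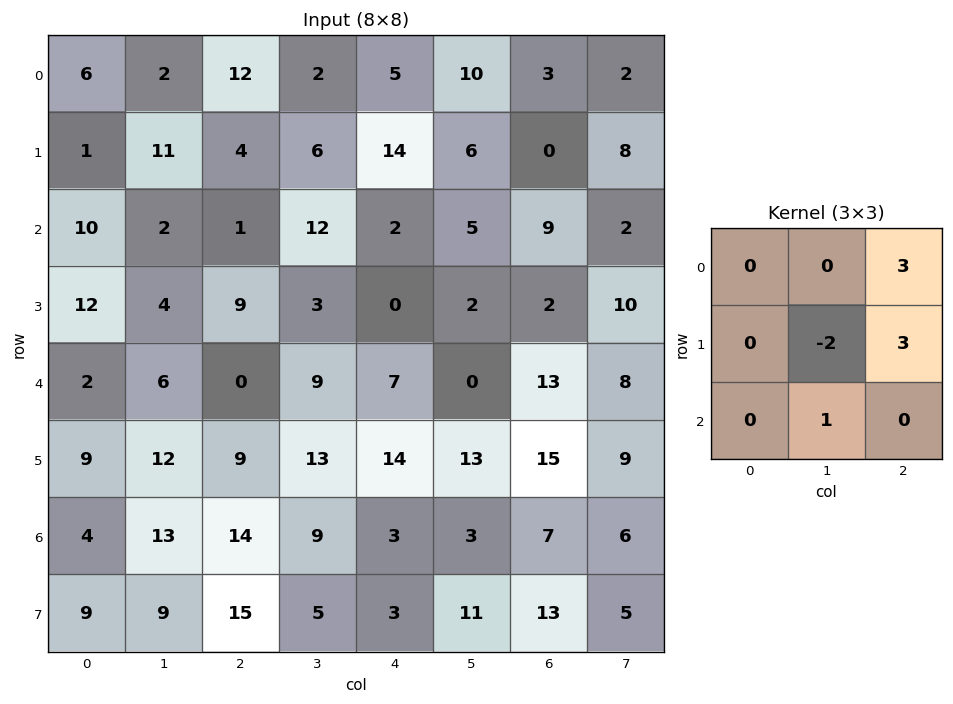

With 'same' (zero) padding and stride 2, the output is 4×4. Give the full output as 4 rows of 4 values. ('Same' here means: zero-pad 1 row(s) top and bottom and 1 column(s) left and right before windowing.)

-5 -14 34 0
31 61 29 14
35 45 6 43
76 53 45 44

Output[0,0]: The receptive field on the zero-padded input at this output position is [0 0 0 / 0 6 2 / 0 1 11]. Elementwise product with the kernel and sum: 0·3 + 6·-2 + 2·3 + 1·1.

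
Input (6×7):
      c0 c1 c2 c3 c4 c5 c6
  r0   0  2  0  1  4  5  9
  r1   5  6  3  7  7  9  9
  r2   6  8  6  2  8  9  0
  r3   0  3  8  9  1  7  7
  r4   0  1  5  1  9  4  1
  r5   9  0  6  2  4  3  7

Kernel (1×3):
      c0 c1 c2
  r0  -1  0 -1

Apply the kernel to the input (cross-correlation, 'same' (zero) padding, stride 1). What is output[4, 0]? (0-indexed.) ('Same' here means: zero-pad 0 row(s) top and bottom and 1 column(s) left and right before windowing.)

-1

The receptive field on the zero-padded input at this output position is [0 0 1]. Elementwise product with the kernel and sum: 0·-1 + 1·-1.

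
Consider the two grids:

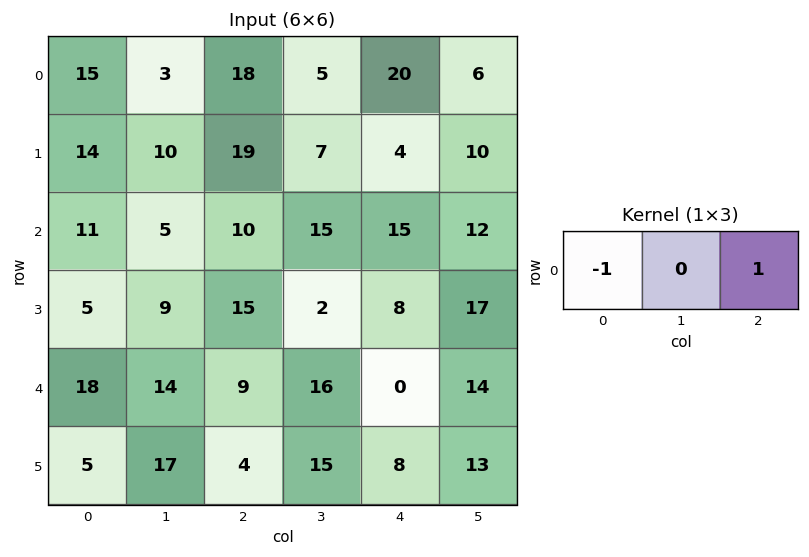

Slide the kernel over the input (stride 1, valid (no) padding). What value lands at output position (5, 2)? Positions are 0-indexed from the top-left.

The receptive field on the input at this output position is [4 15 8]. Elementwise product with the kernel and sum: 4·-1 + 8·1.

4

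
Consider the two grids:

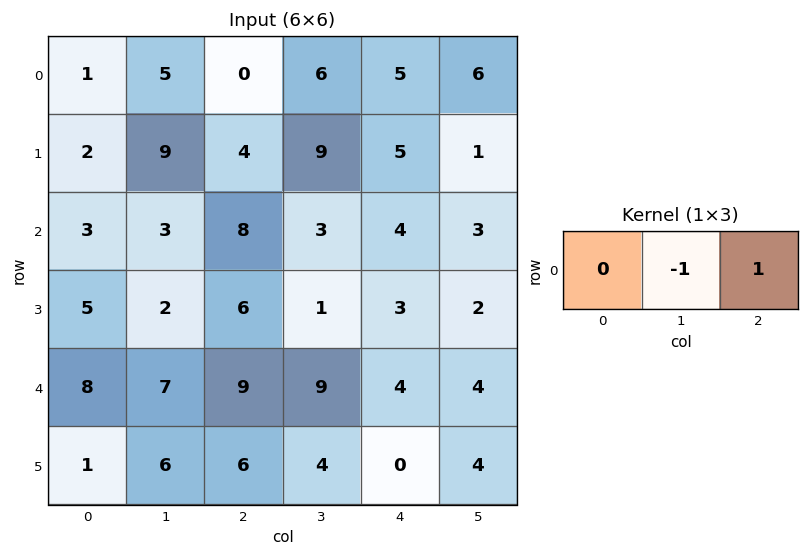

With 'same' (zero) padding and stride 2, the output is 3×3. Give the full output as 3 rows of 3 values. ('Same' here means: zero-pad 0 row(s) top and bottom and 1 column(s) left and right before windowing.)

4 6 1
0 -5 -1
-1 0 0

Output[0,0]: The receptive field on the zero-padded input at this output position is [0 1 5]. Elementwise product with the kernel and sum: 1·-1 + 5·1.
Output[0,1]: The receptive field on the zero-padded input at this output position is [5 0 6]. Elementwise product with the kernel and sum: 0·-1 + 6·1.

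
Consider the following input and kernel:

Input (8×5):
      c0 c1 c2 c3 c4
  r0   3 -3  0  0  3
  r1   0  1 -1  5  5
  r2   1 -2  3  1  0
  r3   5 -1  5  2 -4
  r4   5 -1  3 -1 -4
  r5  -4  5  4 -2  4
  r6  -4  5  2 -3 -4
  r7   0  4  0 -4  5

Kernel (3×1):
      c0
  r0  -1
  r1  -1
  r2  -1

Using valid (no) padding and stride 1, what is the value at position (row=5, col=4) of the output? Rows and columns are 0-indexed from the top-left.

The receptive field on the input at this output position is [4 / -4 / 5]. Elementwise product with the kernel and sum: 4·-1 + -4·-1 + 5·-1.

-5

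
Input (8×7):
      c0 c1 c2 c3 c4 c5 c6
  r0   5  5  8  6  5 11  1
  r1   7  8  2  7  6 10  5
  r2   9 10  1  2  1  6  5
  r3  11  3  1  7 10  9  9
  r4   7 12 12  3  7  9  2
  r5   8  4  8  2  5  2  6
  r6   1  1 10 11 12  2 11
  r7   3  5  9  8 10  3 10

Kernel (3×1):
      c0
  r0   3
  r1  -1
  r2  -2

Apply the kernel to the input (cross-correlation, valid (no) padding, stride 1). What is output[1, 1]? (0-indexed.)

8

The receptive field on the input at this output position is [8 / 10 / 3]. Elementwise product with the kernel and sum: 8·3 + 10·-1 + 3·-2.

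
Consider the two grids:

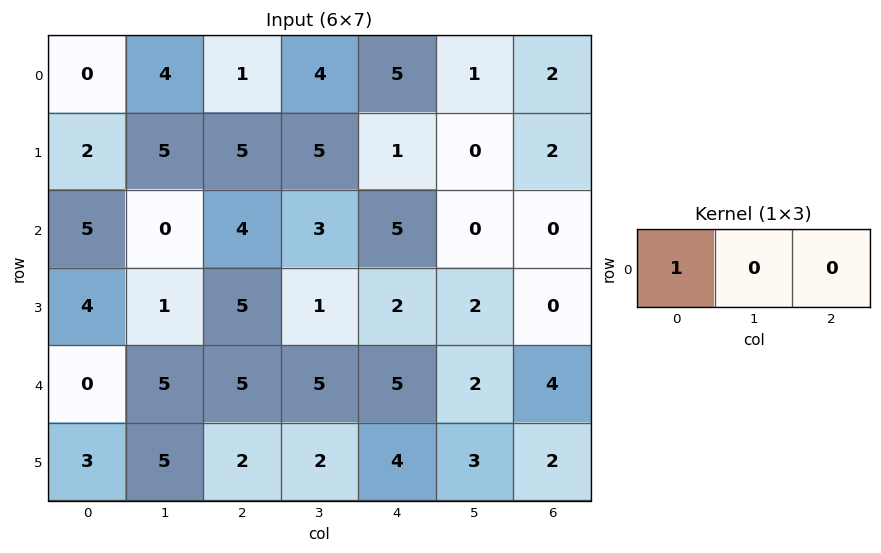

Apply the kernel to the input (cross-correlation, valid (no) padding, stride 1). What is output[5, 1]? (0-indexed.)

5

The receptive field on the input at this output position is [5 2 2]. Elementwise product with the kernel and sum: 5·1.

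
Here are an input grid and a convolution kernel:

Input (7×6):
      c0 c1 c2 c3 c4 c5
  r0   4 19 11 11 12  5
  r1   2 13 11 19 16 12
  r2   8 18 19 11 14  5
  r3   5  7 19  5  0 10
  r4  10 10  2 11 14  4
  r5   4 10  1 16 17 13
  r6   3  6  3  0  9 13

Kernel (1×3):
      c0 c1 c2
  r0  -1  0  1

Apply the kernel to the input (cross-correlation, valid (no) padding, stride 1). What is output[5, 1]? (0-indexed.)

The receptive field on the input at this output position is [10 1 16]. Elementwise product with the kernel and sum: 10·-1 + 16·1.

6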